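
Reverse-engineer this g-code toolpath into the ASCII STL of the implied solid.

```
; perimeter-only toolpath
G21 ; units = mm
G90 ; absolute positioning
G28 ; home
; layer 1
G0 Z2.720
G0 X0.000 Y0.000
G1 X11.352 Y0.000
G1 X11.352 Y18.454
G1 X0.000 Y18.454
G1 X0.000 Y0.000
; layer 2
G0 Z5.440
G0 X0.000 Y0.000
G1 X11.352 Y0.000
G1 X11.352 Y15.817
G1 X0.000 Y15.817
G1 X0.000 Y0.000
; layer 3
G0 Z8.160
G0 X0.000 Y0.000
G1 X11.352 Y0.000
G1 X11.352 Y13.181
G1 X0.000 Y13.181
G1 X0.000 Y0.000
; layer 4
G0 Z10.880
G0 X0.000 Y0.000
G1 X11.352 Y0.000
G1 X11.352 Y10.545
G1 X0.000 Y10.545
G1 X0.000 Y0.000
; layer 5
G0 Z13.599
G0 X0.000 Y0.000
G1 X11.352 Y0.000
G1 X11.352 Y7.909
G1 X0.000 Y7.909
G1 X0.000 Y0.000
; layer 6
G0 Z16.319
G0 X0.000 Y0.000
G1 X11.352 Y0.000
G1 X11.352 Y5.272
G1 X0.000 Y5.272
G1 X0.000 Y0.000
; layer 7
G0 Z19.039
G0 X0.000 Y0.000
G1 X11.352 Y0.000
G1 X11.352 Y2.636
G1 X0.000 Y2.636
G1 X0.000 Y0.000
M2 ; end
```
solid part
  facet normal 0.0000 0.0000 -1.0000
    outer loop
      vertex 11.352 21.090 0.000
      vertex 11.352 0.000 0.000
      vertex 0.000 0.000 0.000
    endloop
  endfacet
  facet normal 0.0000 0.0000 -1.0000
    outer loop
      vertex 0.000 21.090 0.000
      vertex 11.352 21.090 0.000
      vertex 0.000 0.000 0.000
    endloop
  endfacet
  facet normal 0.0000 -1.0000 0.0000
    outer loop
      vertex 0.000 0.000 0.000
      vertex 11.352 0.000 0.000
      vertex 11.352 0.000 21.759
    endloop
  endfacet
  facet normal 0.0000 -1.0000 0.0000
    outer loop
      vertex 0.000 0.000 0.000
      vertex 11.352 0.000 21.759
      vertex 0.000 0.000 21.759
    endloop
  endfacet
  facet normal 0.0000 0.7181 0.6960
    outer loop
      vertex 0.000 0.000 21.759
      vertex 11.352 0.000 21.759
      vertex 11.352 21.090 0.000
    endloop
  endfacet
  facet normal 0.0000 0.7181 0.6960
    outer loop
      vertex 0.000 0.000 21.759
      vertex 11.352 21.090 0.000
      vertex 0.000 21.090 0.000
    endloop
  endfacet
  facet normal -1.0000 0.0000 0.0000
    outer loop
      vertex 0.000 0.000 21.759
      vertex 0.000 21.090 0.000
      vertex 0.000 0.000 0.000
    endloop
  endfacet
  facet normal 1.0000 0.0000 0.0000
    outer loop
      vertex 11.352 0.000 0.000
      vertex 11.352 21.090 0.000
      vertex 11.352 0.000 21.759
    endloop
  endfacet
endsolid part

The G0 Z moves step by Δz≈2.720 mm. The G1 loops shrink linearly with z, so the solid tapers from its base footprint up to z≈21.8. Closing with a flat bottom cap and the tapered top and triangulating gives 8 facets — a wedge (ramp): 11.4 × 21.1 mm base, rising to 21.8 mm along the y=0 edge and sloping linearly to z=0 at y=21.1.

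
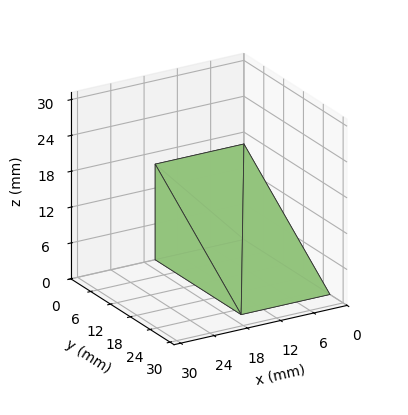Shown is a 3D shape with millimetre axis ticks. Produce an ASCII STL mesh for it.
Reading the render: the shape is a wedge (ramp): 16 × 26 mm base, rising to 16 mm along the y=0 edge and sloping linearly to z=0 at y=26 (dimensions read to the nearest mm from the axis ticks). For the STL, each face is triangulated and given an outward normal.

solid part
  facet normal 0.0000 0.0000 -1.0000
    outer loop
      vertex 16.000 26.000 0.000
      vertex 16.000 0.000 0.000
      vertex 0.000 0.000 0.000
    endloop
  endfacet
  facet normal 0.0000 0.0000 -1.0000
    outer loop
      vertex 0.000 26.000 0.000
      vertex 16.000 26.000 0.000
      vertex 0.000 0.000 0.000
    endloop
  endfacet
  facet normal 0.0000 -1.0000 0.0000
    outer loop
      vertex 0.000 0.000 0.000
      vertex 16.000 0.000 0.000
      vertex 16.000 0.000 16.000
    endloop
  endfacet
  facet normal 0.0000 -1.0000 0.0000
    outer loop
      vertex 0.000 0.000 0.000
      vertex 16.000 0.000 16.000
      vertex 0.000 0.000 16.000
    endloop
  endfacet
  facet normal 0.0000 0.5241 0.8517
    outer loop
      vertex 0.000 0.000 16.000
      vertex 16.000 0.000 16.000
      vertex 16.000 26.000 0.000
    endloop
  endfacet
  facet normal 0.0000 0.5241 0.8517
    outer loop
      vertex 0.000 0.000 16.000
      vertex 16.000 26.000 0.000
      vertex 0.000 26.000 0.000
    endloop
  endfacet
  facet normal -1.0000 0.0000 0.0000
    outer loop
      vertex 0.000 0.000 16.000
      vertex 0.000 26.000 0.000
      vertex 0.000 0.000 0.000
    endloop
  endfacet
  facet normal 1.0000 0.0000 0.0000
    outer loop
      vertex 16.000 0.000 0.000
      vertex 16.000 26.000 0.000
      vertex 16.000 0.000 16.000
    endloop
  endfacet
endsolid part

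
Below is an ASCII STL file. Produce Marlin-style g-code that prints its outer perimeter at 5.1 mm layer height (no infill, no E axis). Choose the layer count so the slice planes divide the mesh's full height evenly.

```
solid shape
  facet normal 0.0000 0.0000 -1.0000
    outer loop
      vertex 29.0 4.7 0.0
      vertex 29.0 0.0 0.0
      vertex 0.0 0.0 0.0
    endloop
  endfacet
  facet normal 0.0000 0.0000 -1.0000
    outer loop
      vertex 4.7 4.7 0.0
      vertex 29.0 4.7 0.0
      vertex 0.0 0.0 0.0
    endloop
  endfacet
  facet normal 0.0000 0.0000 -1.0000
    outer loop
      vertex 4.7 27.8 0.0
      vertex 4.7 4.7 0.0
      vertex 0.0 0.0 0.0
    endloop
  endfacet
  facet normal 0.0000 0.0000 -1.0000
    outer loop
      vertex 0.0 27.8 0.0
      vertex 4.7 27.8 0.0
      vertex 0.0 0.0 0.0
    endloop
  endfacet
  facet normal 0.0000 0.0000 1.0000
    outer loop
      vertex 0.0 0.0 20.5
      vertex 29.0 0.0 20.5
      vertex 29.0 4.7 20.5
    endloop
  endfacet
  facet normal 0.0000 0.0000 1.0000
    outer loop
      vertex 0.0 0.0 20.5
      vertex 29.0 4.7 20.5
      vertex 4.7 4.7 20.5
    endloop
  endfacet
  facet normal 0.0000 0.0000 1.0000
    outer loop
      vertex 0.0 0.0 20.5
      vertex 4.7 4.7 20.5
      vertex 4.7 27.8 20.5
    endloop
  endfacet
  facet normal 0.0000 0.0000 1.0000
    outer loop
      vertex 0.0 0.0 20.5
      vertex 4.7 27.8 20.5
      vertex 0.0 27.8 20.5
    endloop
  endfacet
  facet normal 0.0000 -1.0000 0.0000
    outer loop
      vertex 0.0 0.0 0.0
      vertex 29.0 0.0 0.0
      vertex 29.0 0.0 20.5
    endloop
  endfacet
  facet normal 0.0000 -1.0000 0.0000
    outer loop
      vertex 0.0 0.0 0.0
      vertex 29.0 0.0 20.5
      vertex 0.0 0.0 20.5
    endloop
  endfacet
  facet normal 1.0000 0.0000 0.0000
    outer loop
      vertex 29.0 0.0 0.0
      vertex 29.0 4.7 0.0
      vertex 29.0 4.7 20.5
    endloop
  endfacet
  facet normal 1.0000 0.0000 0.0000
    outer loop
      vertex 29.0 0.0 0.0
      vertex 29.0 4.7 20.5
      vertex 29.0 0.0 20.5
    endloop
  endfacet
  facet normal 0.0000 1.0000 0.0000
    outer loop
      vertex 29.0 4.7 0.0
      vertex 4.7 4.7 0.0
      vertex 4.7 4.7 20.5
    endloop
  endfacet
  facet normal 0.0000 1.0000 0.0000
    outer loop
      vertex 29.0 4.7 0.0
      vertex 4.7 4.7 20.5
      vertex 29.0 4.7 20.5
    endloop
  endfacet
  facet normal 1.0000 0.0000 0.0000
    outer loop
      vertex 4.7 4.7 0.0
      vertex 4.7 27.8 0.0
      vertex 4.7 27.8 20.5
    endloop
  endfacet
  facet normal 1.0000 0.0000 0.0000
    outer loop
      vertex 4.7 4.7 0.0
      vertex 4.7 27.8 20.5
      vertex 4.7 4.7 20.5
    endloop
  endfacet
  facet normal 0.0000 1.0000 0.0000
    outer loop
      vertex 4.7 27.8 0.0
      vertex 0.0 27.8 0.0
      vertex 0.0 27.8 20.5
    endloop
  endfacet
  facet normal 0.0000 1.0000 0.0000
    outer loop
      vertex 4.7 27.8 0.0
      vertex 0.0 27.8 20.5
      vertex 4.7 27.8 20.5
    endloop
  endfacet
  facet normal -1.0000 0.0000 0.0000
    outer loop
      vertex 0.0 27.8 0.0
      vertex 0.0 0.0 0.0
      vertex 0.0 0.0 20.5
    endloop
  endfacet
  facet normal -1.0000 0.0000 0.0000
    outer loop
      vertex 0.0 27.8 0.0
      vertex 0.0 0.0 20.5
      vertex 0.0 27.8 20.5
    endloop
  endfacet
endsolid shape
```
; perimeter-only toolpath
G21 ; units = mm
G90 ; absolute positioning
G28 ; home
; layer 1
G0 Z5.1
G0 X0.0 Y0.0
G1 X29.0 Y0.0
G1 X29.0 Y4.7
G1 X4.7 Y4.7
G1 X4.7 Y27.8
G1 X0.0 Y27.8
G1 X0.0 Y0.0
; layer 2
G0 Z10.2
G0 X0.0 Y0.0
G1 X29.0 Y0.0
G1 X29.0 Y4.7
G1 X4.7 Y4.7
G1 X4.7 Y27.8
G1 X0.0 Y27.8
G1 X0.0 Y0.0
; layer 3
G0 Z15.4
G0 X0.0 Y0.0
G1 X29.0 Y0.0
G1 X29.0 Y4.7
G1 X4.7 Y4.7
G1 X4.7 Y27.8
G1 X0.0 Y27.8
G1 X0.0 Y0.0
; layer 4
G0 Z20.5
G0 X0.0 Y0.0
G1 X29.0 Y0.0
G1 X29.0 Y4.7
G1 X4.7 Y4.7
G1 X4.7 Y27.8
G1 X0.0 Y27.8
G1 X0.0 Y0.0
M2 ; end

The solid is an L-shaped prism: outer 29 × 27.8 mm, arm thicknesses ≈ 4.7 mm (horizontal) and 4.7 mm (vertical), extruded 20.5 mm in z. Slicing at Δz = 5.1 mm — 4 equal slices spanning the solid's height, so layer i sits at z = i·h/4 — gives 4 non-empty perimeters. Each is a 6-segment closed polygon; G0 lifts to the layer z and rapids to the start vertex, then G1 traces the edges.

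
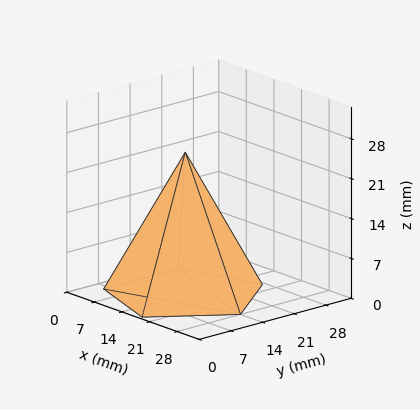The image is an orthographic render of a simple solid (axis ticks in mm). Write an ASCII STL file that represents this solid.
Reading the render: the shape is a regular 5-sided pyramid, base circumscribed radius ≈ 14 mm, apex at z ≈ 25 mm (dimensions read to the nearest mm from the axis ticks). For the STL, each face is triangulated and given an outward normal.

solid part
  facet normal 0.0000 0.0000 -1.0000
    outer loop
      vertex 2.7 22.2 0.0
      vertex 18.3 27.3 0.0
      vertex 28.0 14.0 0.0
    endloop
  endfacet
  facet normal 0.0000 0.0000 -1.0000
    outer loop
      vertex 2.7 5.8 0.0
      vertex 2.7 22.2 0.0
      vertex 28.0 14.0 0.0
    endloop
  endfacet
  facet normal 0.0000 0.0000 -1.0000
    outer loop
      vertex 18.3 0.7 0.0
      vertex 2.7 5.8 0.0
      vertex 28.0 14.0 0.0
    endloop
  endfacet
  facet normal 0.7361 0.5369 0.4122
    outer loop
      vertex 28.0 14.0 0.0
      vertex 18.3 27.3 0.0
      vertex 14.0 14.0 25.0
    endloop
  endfacet
  facet normal -0.2831 0.8661 0.4120
    outer loop
      vertex 18.3 27.3 0.0
      vertex 2.7 22.2 0.0
      vertex 14.0 14.0 25.0
    endloop
  endfacet
  facet normal -0.9112 0.0000 0.4119
    outer loop
      vertex 2.7 22.2 0.0
      vertex 2.7 5.8 0.0
      vertex 14.0 14.0 25.0
    endloop
  endfacet
  facet normal -0.2831 -0.8661 0.4120
    outer loop
      vertex 2.7 5.8 0.0
      vertex 18.3 0.7 0.0
      vertex 14.0 14.0 25.0
    endloop
  endfacet
  facet normal 0.7361 -0.5369 0.4122
    outer loop
      vertex 18.3 0.7 0.0
      vertex 28.0 14.0 0.0
      vertex 14.0 14.0 25.0
    endloop
  endfacet
endsolid part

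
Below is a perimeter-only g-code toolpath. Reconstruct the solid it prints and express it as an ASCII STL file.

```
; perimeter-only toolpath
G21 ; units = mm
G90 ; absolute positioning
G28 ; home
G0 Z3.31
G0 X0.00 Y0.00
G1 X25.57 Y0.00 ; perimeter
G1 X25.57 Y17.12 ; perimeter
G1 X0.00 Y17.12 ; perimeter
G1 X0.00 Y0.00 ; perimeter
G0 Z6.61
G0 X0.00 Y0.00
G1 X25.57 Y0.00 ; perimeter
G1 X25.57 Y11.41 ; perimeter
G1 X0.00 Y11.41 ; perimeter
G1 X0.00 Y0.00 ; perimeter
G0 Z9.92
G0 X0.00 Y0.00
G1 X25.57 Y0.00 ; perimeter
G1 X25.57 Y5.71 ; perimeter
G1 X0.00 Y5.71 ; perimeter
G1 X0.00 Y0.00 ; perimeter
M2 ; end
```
solid part
  facet normal 0.0000 0.0000 -1.0000
    outer loop
      vertex 25.57 22.83 0.00
      vertex 25.57 0.00 0.00
      vertex 0.00 0.00 0.00
    endloop
  endfacet
  facet normal 0.0000 0.0000 -1.0000
    outer loop
      vertex 0.00 22.83 0.00
      vertex 25.57 22.83 0.00
      vertex 0.00 0.00 0.00
    endloop
  endfacet
  facet normal 0.0000 -1.0000 0.0000
    outer loop
      vertex 0.00 0.00 0.00
      vertex 25.57 0.00 0.00
      vertex 25.57 0.00 13.22
    endloop
  endfacet
  facet normal 0.0000 -1.0000 0.0000
    outer loop
      vertex 0.00 0.00 0.00
      vertex 25.57 0.00 13.22
      vertex 0.00 0.00 13.22
    endloop
  endfacet
  facet normal 0.0000 0.5011 0.8654
    outer loop
      vertex 0.00 0.00 13.22
      vertex 25.57 0.00 13.22
      vertex 25.57 22.83 0.00
    endloop
  endfacet
  facet normal 0.0000 0.5011 0.8654
    outer loop
      vertex 0.00 0.00 13.22
      vertex 25.57 22.83 0.00
      vertex 0.00 22.83 0.00
    endloop
  endfacet
  facet normal -1.0000 0.0000 0.0000
    outer loop
      vertex 0.00 0.00 13.22
      vertex 0.00 22.83 0.00
      vertex 0.00 0.00 0.00
    endloop
  endfacet
  facet normal 1.0000 0.0000 0.0000
    outer loop
      vertex 25.57 0.00 0.00
      vertex 25.57 22.83 0.00
      vertex 25.57 0.00 13.22
    endloop
  endfacet
endsolid part

The G0 Z moves step by Δz≈3.31 mm. The G1 loops shrink linearly with z, so the solid tapers from its base footprint up to z≈13.2. Closing with a flat bottom cap and the tapered top and triangulating gives 8 facets — a wedge (ramp): 25.6 × 22.8 mm base, rising to 13.2 mm along the y=0 edge and sloping linearly to z=0 at y=22.8.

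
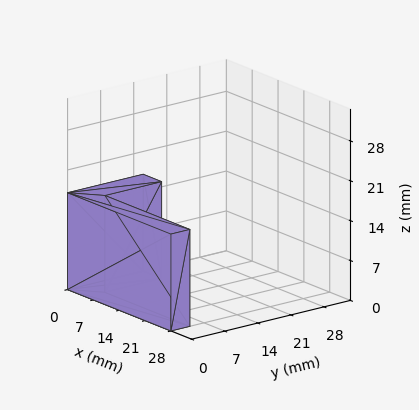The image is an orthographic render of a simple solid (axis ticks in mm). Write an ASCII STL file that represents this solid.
Reading the render: the shape is an L-shaped prism: outer 28 × 16 mm, arm thicknesses ≈ 4 mm (horizontal) and 5 mm (vertical), extruded 17 mm in z (dimensions read to the nearest mm from the axis ticks). For the STL, each face is triangulated and given an outward normal.

solid part
  facet normal 0.0000 0.0000 -1.0000
    outer loop
      vertex 28.00 4.00 0.00
      vertex 28.00 0.00 0.00
      vertex 0.00 0.00 0.00
    endloop
  endfacet
  facet normal 0.0000 0.0000 -1.0000
    outer loop
      vertex 5.00 4.00 0.00
      vertex 28.00 4.00 0.00
      vertex 0.00 0.00 0.00
    endloop
  endfacet
  facet normal 0.0000 0.0000 -1.0000
    outer loop
      vertex 5.00 16.00 0.00
      vertex 5.00 4.00 0.00
      vertex 0.00 0.00 0.00
    endloop
  endfacet
  facet normal 0.0000 0.0000 -1.0000
    outer loop
      vertex 0.00 16.00 0.00
      vertex 5.00 16.00 0.00
      vertex 0.00 0.00 0.00
    endloop
  endfacet
  facet normal 0.0000 0.0000 1.0000
    outer loop
      vertex 0.00 0.00 17.00
      vertex 28.00 0.00 17.00
      vertex 28.00 4.00 17.00
    endloop
  endfacet
  facet normal 0.0000 0.0000 1.0000
    outer loop
      vertex 0.00 0.00 17.00
      vertex 28.00 4.00 17.00
      vertex 5.00 4.00 17.00
    endloop
  endfacet
  facet normal 0.0000 0.0000 1.0000
    outer loop
      vertex 0.00 0.00 17.00
      vertex 5.00 4.00 17.00
      vertex 5.00 16.00 17.00
    endloop
  endfacet
  facet normal 0.0000 0.0000 1.0000
    outer loop
      vertex 0.00 0.00 17.00
      vertex 5.00 16.00 17.00
      vertex 0.00 16.00 17.00
    endloop
  endfacet
  facet normal 0.0000 -1.0000 0.0000
    outer loop
      vertex 0.00 0.00 0.00
      vertex 28.00 0.00 0.00
      vertex 28.00 0.00 17.00
    endloop
  endfacet
  facet normal 0.0000 -1.0000 0.0000
    outer loop
      vertex 0.00 0.00 0.00
      vertex 28.00 0.00 17.00
      vertex 0.00 0.00 17.00
    endloop
  endfacet
  facet normal 1.0000 0.0000 0.0000
    outer loop
      vertex 28.00 0.00 0.00
      vertex 28.00 4.00 0.00
      vertex 28.00 4.00 17.00
    endloop
  endfacet
  facet normal 1.0000 0.0000 0.0000
    outer loop
      vertex 28.00 0.00 0.00
      vertex 28.00 4.00 17.00
      vertex 28.00 0.00 17.00
    endloop
  endfacet
  facet normal 0.0000 1.0000 0.0000
    outer loop
      vertex 28.00 4.00 0.00
      vertex 5.00 4.00 0.00
      vertex 5.00 4.00 17.00
    endloop
  endfacet
  facet normal 0.0000 1.0000 0.0000
    outer loop
      vertex 28.00 4.00 0.00
      vertex 5.00 4.00 17.00
      vertex 28.00 4.00 17.00
    endloop
  endfacet
  facet normal 1.0000 0.0000 0.0000
    outer loop
      vertex 5.00 4.00 0.00
      vertex 5.00 16.00 0.00
      vertex 5.00 16.00 17.00
    endloop
  endfacet
  facet normal 1.0000 0.0000 0.0000
    outer loop
      vertex 5.00 4.00 0.00
      vertex 5.00 16.00 17.00
      vertex 5.00 4.00 17.00
    endloop
  endfacet
  facet normal 0.0000 1.0000 0.0000
    outer loop
      vertex 5.00 16.00 0.00
      vertex 0.00 16.00 0.00
      vertex 0.00 16.00 17.00
    endloop
  endfacet
  facet normal 0.0000 1.0000 0.0000
    outer loop
      vertex 5.00 16.00 0.00
      vertex 0.00 16.00 17.00
      vertex 5.00 16.00 17.00
    endloop
  endfacet
  facet normal -1.0000 0.0000 0.0000
    outer loop
      vertex 0.00 16.00 0.00
      vertex 0.00 0.00 0.00
      vertex 0.00 0.00 17.00
    endloop
  endfacet
  facet normal -1.0000 0.0000 0.0000
    outer loop
      vertex 0.00 16.00 0.00
      vertex 0.00 0.00 17.00
      vertex 0.00 16.00 17.00
    endloop
  endfacet
endsolid part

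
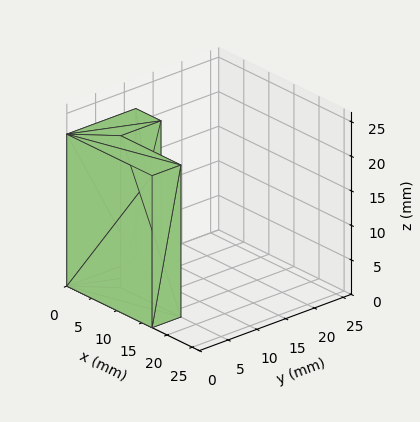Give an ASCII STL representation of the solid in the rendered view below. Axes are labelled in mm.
Reading the render: the shape is an L-shaped prism: outer 17 × 12 mm, arm thicknesses ≈ 5 mm (horizontal) and 5 mm (vertical), extruded 22 mm in z (dimensions read to the nearest mm from the axis ticks). For the STL, each face is triangulated and given an outward normal.

solid part
  facet normal 0.0000 0.0000 -1.0000
    outer loop
      vertex 17.000 5.000 0.000
      vertex 17.000 0.000 0.000
      vertex 0.000 0.000 0.000
    endloop
  endfacet
  facet normal 0.0000 0.0000 -1.0000
    outer loop
      vertex 5.000 5.000 0.000
      vertex 17.000 5.000 0.000
      vertex 0.000 0.000 0.000
    endloop
  endfacet
  facet normal 0.0000 0.0000 -1.0000
    outer loop
      vertex 5.000 12.000 0.000
      vertex 5.000 5.000 0.000
      vertex 0.000 0.000 0.000
    endloop
  endfacet
  facet normal 0.0000 0.0000 -1.0000
    outer loop
      vertex 0.000 12.000 0.000
      vertex 5.000 12.000 0.000
      vertex 0.000 0.000 0.000
    endloop
  endfacet
  facet normal 0.0000 0.0000 1.0000
    outer loop
      vertex 0.000 0.000 22.000
      vertex 17.000 0.000 22.000
      vertex 17.000 5.000 22.000
    endloop
  endfacet
  facet normal 0.0000 0.0000 1.0000
    outer loop
      vertex 0.000 0.000 22.000
      vertex 17.000 5.000 22.000
      vertex 5.000 5.000 22.000
    endloop
  endfacet
  facet normal 0.0000 0.0000 1.0000
    outer loop
      vertex 0.000 0.000 22.000
      vertex 5.000 5.000 22.000
      vertex 5.000 12.000 22.000
    endloop
  endfacet
  facet normal 0.0000 0.0000 1.0000
    outer loop
      vertex 0.000 0.000 22.000
      vertex 5.000 12.000 22.000
      vertex 0.000 12.000 22.000
    endloop
  endfacet
  facet normal 0.0000 -1.0000 0.0000
    outer loop
      vertex 0.000 0.000 0.000
      vertex 17.000 0.000 0.000
      vertex 17.000 0.000 22.000
    endloop
  endfacet
  facet normal 0.0000 -1.0000 0.0000
    outer loop
      vertex 0.000 0.000 0.000
      vertex 17.000 0.000 22.000
      vertex 0.000 0.000 22.000
    endloop
  endfacet
  facet normal 1.0000 0.0000 0.0000
    outer loop
      vertex 17.000 0.000 0.000
      vertex 17.000 5.000 0.000
      vertex 17.000 5.000 22.000
    endloop
  endfacet
  facet normal 1.0000 0.0000 0.0000
    outer loop
      vertex 17.000 0.000 0.000
      vertex 17.000 5.000 22.000
      vertex 17.000 0.000 22.000
    endloop
  endfacet
  facet normal 0.0000 1.0000 0.0000
    outer loop
      vertex 17.000 5.000 0.000
      vertex 5.000 5.000 0.000
      vertex 5.000 5.000 22.000
    endloop
  endfacet
  facet normal 0.0000 1.0000 0.0000
    outer loop
      vertex 17.000 5.000 0.000
      vertex 5.000 5.000 22.000
      vertex 17.000 5.000 22.000
    endloop
  endfacet
  facet normal 1.0000 0.0000 0.0000
    outer loop
      vertex 5.000 5.000 0.000
      vertex 5.000 12.000 0.000
      vertex 5.000 12.000 22.000
    endloop
  endfacet
  facet normal 1.0000 0.0000 0.0000
    outer loop
      vertex 5.000 5.000 0.000
      vertex 5.000 12.000 22.000
      vertex 5.000 5.000 22.000
    endloop
  endfacet
  facet normal 0.0000 1.0000 0.0000
    outer loop
      vertex 5.000 12.000 0.000
      vertex 0.000 12.000 0.000
      vertex 0.000 12.000 22.000
    endloop
  endfacet
  facet normal 0.0000 1.0000 0.0000
    outer loop
      vertex 5.000 12.000 0.000
      vertex 0.000 12.000 22.000
      vertex 5.000 12.000 22.000
    endloop
  endfacet
  facet normal -1.0000 0.0000 0.0000
    outer loop
      vertex 0.000 12.000 0.000
      vertex 0.000 0.000 0.000
      vertex 0.000 0.000 22.000
    endloop
  endfacet
  facet normal -1.0000 0.0000 0.0000
    outer loop
      vertex 0.000 12.000 0.000
      vertex 0.000 0.000 22.000
      vertex 0.000 12.000 22.000
    endloop
  endfacet
endsolid part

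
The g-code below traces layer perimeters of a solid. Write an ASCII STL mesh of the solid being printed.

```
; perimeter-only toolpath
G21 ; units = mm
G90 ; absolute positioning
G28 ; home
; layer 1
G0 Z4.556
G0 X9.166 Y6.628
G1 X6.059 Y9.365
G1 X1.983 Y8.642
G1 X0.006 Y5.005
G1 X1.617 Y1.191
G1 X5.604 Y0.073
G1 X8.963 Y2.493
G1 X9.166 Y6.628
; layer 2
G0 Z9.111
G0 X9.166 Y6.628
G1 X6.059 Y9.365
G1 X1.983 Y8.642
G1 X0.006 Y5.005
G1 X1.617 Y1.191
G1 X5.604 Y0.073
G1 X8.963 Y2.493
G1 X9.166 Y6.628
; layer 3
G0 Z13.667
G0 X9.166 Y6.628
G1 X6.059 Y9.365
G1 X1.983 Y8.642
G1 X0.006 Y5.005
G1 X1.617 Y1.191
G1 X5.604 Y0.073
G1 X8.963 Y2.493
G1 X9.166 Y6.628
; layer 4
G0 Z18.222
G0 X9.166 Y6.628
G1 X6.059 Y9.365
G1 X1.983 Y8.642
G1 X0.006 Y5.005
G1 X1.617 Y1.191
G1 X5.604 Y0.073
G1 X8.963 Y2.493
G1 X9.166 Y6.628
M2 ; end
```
solid part
  facet normal 0.0000 0.0000 -1.0000
    outer loop
      vertex 1.983 8.642 0.000
      vertex 6.059 9.365 0.000
      vertex 9.166 6.628 0.000
    endloop
  endfacet
  facet normal 0.0000 0.0000 -1.0000
    outer loop
      vertex 0.006 5.005 0.000
      vertex 1.983 8.642 0.000
      vertex 9.166 6.628 0.000
    endloop
  endfacet
  facet normal 0.0000 0.0000 -1.0000
    outer loop
      vertex 1.617 1.191 0.000
      vertex 0.006 5.005 0.000
      vertex 9.166 6.628 0.000
    endloop
  endfacet
  facet normal 0.0000 0.0000 -1.0000
    outer loop
      vertex 5.604 0.073 0.000
      vertex 1.617 1.191 0.000
      vertex 9.166 6.628 0.000
    endloop
  endfacet
  facet normal 0.0000 0.0000 -1.0000
    outer loop
      vertex 8.963 2.493 0.000
      vertex 5.604 0.073 0.000
      vertex 9.166 6.628 0.000
    endloop
  endfacet
  facet normal 0.0000 0.0000 1.0000
    outer loop
      vertex 9.166 6.628 18.222
      vertex 6.059 9.365 18.222
      vertex 1.983 8.642 18.222
    endloop
  endfacet
  facet normal 0.0000 0.0000 1.0000
    outer loop
      vertex 9.166 6.628 18.222
      vertex 1.983 8.642 18.222
      vertex 0.006 5.005 18.222
    endloop
  endfacet
  facet normal 0.0000 0.0000 1.0000
    outer loop
      vertex 9.166 6.628 18.222
      vertex 0.006 5.005 18.222
      vertex 1.617 1.191 18.222
    endloop
  endfacet
  facet normal 0.0000 0.0000 1.0000
    outer loop
      vertex 9.166 6.628 18.222
      vertex 1.617 1.191 18.222
      vertex 5.604 0.073 18.222
    endloop
  endfacet
  facet normal 0.0000 0.0000 1.0000
    outer loop
      vertex 9.166 6.628 18.222
      vertex 5.604 0.073 18.222
      vertex 8.963 2.493 18.222
    endloop
  endfacet
  facet normal 0.6610 0.7504 0.0000
    outer loop
      vertex 9.166 6.628 0.000
      vertex 6.059 9.365 0.000
      vertex 6.059 9.365 18.222
    endloop
  endfacet
  facet normal 0.6610 0.7504 0.0000
    outer loop
      vertex 9.166 6.628 0.000
      vertex 6.059 9.365 18.222
      vertex 9.166 6.628 18.222
    endloop
  endfacet
  facet normal -0.1747 0.9846 0.0000
    outer loop
      vertex 6.059 9.365 0.000
      vertex 1.983 8.642 0.000
      vertex 1.983 8.642 18.222
    endloop
  endfacet
  facet normal -0.1747 0.9846 0.0000
    outer loop
      vertex 6.059 9.365 0.000
      vertex 1.983 8.642 18.222
      vertex 6.059 9.365 18.222
    endloop
  endfacet
  facet normal -0.8786 0.4776 0.0000
    outer loop
      vertex 1.983 8.642 0.000
      vertex 0.006 5.005 0.000
      vertex 0.006 5.005 18.222
    endloop
  endfacet
  facet normal -0.8786 0.4776 0.0000
    outer loop
      vertex 1.983 8.642 0.000
      vertex 0.006 5.005 18.222
      vertex 1.983 8.642 18.222
    endloop
  endfacet
  facet normal -0.9212 -0.3891 0.0000
    outer loop
      vertex 0.006 5.005 0.000
      vertex 1.617 1.191 0.000
      vertex 1.617 1.191 18.222
    endloop
  endfacet
  facet normal -0.9212 -0.3891 0.0000
    outer loop
      vertex 0.006 5.005 0.000
      vertex 1.617 1.191 18.222
      vertex 0.006 5.005 18.222
    endloop
  endfacet
  facet normal -0.2700 -0.9629 0.0000
    outer loop
      vertex 1.617 1.191 0.000
      vertex 5.604 0.073 0.000
      vertex 5.604 0.073 18.222
    endloop
  endfacet
  facet normal -0.2700 -0.9629 0.0000
    outer loop
      vertex 1.617 1.191 0.000
      vertex 5.604 0.073 18.222
      vertex 1.617 1.191 18.222
    endloop
  endfacet
  facet normal 0.5845 -0.8114 0.0000
    outer loop
      vertex 5.604 0.073 0.000
      vertex 8.963 2.493 0.000
      vertex 8.963 2.493 18.222
    endloop
  endfacet
  facet normal 0.5845 -0.8114 0.0000
    outer loop
      vertex 5.604 0.073 0.000
      vertex 8.963 2.493 18.222
      vertex 5.604 0.073 18.222
    endloop
  endfacet
  facet normal 0.9988 -0.0490 0.0000
    outer loop
      vertex 8.963 2.493 0.000
      vertex 9.166 6.628 0.000
      vertex 9.166 6.628 18.222
    endloop
  endfacet
  facet normal 0.9988 -0.0490 0.0000
    outer loop
      vertex 8.963 2.493 0.000
      vertex 9.166 6.628 18.222
      vertex 8.963 2.493 18.222
    endloop
  endfacet
endsolid part

The G0 Z moves step by Δz≈4.556 mm. Every layer's G1 loop is the same polygon, so the solid is a straight extrusion of it from z=0 to z≈18.2. Closing with flat bottom and top caps and triangulating gives 24 facets — a regular 7-sided prism (a cylinder approximated with 7 flat sides), circumscribed radius ≈ 4.77 mm, height ≈ 18.2 mm.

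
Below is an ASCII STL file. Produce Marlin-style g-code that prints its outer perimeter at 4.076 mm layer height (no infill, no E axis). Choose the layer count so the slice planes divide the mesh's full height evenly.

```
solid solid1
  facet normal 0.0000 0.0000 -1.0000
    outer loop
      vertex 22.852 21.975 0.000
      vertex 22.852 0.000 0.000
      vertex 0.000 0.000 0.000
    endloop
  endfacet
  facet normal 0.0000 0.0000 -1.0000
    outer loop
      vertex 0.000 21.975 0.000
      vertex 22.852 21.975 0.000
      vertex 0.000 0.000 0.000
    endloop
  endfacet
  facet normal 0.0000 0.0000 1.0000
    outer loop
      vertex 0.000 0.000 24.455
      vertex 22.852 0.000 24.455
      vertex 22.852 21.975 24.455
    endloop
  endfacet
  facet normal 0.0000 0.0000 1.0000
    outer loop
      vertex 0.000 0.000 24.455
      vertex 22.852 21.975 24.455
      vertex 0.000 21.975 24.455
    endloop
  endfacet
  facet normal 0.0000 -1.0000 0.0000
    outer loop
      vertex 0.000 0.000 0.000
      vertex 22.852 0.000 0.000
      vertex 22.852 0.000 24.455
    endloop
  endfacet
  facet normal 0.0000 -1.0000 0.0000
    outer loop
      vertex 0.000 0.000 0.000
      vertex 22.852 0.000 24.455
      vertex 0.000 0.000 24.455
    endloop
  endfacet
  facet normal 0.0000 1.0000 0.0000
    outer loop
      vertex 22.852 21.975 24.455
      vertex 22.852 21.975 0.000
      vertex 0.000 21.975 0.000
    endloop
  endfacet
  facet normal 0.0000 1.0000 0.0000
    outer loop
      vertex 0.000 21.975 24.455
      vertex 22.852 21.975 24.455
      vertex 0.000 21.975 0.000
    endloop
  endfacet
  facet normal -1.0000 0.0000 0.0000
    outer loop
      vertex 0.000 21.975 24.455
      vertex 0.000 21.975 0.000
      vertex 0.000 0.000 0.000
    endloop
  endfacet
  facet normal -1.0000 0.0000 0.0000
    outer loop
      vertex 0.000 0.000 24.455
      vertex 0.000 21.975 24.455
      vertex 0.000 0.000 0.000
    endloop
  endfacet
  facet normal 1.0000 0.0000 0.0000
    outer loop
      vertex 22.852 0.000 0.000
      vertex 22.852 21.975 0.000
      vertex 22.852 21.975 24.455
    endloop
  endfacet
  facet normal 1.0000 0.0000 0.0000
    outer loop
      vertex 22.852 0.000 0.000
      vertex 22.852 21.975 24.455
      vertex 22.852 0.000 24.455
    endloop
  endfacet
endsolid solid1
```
; perimeter-only toolpath
G21 ; units = mm
G90 ; absolute positioning
G28 ; home
; layer 1
G0 Z4.076
G0 X0.000 Y0.000
G1 X22.852 Y0.000
G1 X22.852 Y21.975
G1 X0.000 Y21.975
G1 X0.000 Y0.000
; layer 2
G0 Z8.152
G0 X0.000 Y0.000
G1 X22.852 Y0.000
G1 X22.852 Y21.975
G1 X0.000 Y21.975
G1 X0.000 Y0.000
; layer 3
G0 Z12.227
G0 X0.000 Y0.000
G1 X22.852 Y0.000
G1 X22.852 Y21.975
G1 X0.000 Y21.975
G1 X0.000 Y0.000
; layer 4
G0 Z16.303
G0 X0.000 Y0.000
G1 X22.852 Y0.000
G1 X22.852 Y21.975
G1 X0.000 Y21.975
G1 X0.000 Y0.000
; layer 5
G0 Z20.379
G0 X0.000 Y0.000
G1 X22.852 Y0.000
G1 X22.852 Y21.975
G1 X0.000 Y21.975
G1 X0.000 Y0.000
; layer 6
G0 Z24.455
G0 X0.000 Y0.000
G1 X22.852 Y0.000
G1 X22.852 Y21.975
G1 X0.000 Y21.975
G1 X0.000 Y0.000
M2 ; end

The solid is a rectangular box, roughly 22.9 × 22 mm footprint and 24.5 mm tall. Slicing at Δz = 4.076 mm — 6 equal slices spanning the solid's height, so layer i sits at z = i·h/6 — gives 6 non-empty perimeters. Each is a 4-segment closed polygon; G0 lifts to the layer z and rapids to the start vertex, then G1 traces the edges.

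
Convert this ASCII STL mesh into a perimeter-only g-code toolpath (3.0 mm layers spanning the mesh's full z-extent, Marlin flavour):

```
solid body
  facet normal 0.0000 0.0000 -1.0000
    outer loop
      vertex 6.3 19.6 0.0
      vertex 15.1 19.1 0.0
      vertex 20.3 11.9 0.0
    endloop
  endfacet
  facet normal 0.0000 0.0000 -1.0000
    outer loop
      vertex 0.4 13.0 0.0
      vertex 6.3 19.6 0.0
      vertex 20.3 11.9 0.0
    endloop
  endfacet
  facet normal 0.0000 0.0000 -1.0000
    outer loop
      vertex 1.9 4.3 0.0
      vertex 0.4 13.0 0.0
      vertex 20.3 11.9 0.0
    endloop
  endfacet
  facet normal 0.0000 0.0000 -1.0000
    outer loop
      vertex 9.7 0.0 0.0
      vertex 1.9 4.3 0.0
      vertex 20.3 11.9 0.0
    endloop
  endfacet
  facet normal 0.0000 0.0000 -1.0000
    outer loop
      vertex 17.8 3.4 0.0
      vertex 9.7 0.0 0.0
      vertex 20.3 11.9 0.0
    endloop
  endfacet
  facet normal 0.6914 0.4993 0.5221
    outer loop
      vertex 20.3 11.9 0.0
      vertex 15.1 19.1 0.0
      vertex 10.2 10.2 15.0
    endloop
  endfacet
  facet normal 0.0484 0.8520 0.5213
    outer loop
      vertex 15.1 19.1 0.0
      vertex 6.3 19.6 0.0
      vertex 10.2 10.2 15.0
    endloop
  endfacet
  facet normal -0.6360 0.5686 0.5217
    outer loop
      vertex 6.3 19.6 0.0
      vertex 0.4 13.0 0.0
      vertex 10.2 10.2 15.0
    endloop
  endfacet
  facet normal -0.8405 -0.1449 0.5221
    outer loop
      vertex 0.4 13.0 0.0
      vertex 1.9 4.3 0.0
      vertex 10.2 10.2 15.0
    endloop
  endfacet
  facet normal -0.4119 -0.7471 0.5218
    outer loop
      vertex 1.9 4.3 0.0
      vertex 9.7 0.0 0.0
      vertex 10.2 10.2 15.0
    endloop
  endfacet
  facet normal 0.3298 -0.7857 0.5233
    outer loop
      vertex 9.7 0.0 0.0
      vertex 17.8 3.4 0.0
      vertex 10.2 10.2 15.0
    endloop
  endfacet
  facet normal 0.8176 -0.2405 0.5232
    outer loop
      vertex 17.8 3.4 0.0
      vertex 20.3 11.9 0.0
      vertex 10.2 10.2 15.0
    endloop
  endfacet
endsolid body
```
; perimeter-only toolpath
G21 ; units = mm
G90 ; absolute positioning
G28 ; home
; layer 1
G0 Z3.0
G0 X18.3 Y11.6
G1 X14.1 Y17.3
G1 X7.1 Y17.7
G1 X2.4 Y12.4
G1 X3.6 Y5.5
G1 X9.8 Y2.0
G1 X16.3 Y4.8
G1 X18.3 Y11.6
; layer 2
G0 Z6.0
G0 X16.3 Y11.2
G1 X13.1 Y15.5
G1 X7.9 Y15.8
G1 X4.3 Y11.9
G1 X5.2 Y6.7
G1 X9.9 Y4.1
G1 X14.8 Y6.1
G1 X16.3 Y11.2
; layer 3
G0 Z9.0
G0 X14.2 Y10.9
G1 X12.2 Y13.8
G1 X8.6 Y14.0
G1 X6.3 Y11.3
G1 X6.9 Y7.8
G1 X10.0 Y6.1
G1 X13.2 Y7.5
G1 X14.2 Y10.9
; layer 4
G0 Z12.0
G0 X12.2 Y10.5
G1 X11.2 Y12.0
G1 X9.4 Y12.1
G1 X8.2 Y10.8
G1 X8.5 Y9.0
G1 X10.1 Y8.2
G1 X11.7 Y8.8
G1 X12.2 Y10.5
M2 ; end

The solid is a regular 7-sided pyramid, base circumscribed radius ≈ 10.2 mm, apex at z ≈ 15 mm. Slicing at Δz = 3.0 mm — 5 equal slices spanning the solid's height, so layer i sits at z = i·h/5 — gives 4 non-empty perimeters. Each is a 7-segment closed polygon; G0 lifts to the layer z and rapids to the start vertex, then G1 traces the edges. The cross-section shrinks linearly with z (the slice at the apex is degenerate and omitted).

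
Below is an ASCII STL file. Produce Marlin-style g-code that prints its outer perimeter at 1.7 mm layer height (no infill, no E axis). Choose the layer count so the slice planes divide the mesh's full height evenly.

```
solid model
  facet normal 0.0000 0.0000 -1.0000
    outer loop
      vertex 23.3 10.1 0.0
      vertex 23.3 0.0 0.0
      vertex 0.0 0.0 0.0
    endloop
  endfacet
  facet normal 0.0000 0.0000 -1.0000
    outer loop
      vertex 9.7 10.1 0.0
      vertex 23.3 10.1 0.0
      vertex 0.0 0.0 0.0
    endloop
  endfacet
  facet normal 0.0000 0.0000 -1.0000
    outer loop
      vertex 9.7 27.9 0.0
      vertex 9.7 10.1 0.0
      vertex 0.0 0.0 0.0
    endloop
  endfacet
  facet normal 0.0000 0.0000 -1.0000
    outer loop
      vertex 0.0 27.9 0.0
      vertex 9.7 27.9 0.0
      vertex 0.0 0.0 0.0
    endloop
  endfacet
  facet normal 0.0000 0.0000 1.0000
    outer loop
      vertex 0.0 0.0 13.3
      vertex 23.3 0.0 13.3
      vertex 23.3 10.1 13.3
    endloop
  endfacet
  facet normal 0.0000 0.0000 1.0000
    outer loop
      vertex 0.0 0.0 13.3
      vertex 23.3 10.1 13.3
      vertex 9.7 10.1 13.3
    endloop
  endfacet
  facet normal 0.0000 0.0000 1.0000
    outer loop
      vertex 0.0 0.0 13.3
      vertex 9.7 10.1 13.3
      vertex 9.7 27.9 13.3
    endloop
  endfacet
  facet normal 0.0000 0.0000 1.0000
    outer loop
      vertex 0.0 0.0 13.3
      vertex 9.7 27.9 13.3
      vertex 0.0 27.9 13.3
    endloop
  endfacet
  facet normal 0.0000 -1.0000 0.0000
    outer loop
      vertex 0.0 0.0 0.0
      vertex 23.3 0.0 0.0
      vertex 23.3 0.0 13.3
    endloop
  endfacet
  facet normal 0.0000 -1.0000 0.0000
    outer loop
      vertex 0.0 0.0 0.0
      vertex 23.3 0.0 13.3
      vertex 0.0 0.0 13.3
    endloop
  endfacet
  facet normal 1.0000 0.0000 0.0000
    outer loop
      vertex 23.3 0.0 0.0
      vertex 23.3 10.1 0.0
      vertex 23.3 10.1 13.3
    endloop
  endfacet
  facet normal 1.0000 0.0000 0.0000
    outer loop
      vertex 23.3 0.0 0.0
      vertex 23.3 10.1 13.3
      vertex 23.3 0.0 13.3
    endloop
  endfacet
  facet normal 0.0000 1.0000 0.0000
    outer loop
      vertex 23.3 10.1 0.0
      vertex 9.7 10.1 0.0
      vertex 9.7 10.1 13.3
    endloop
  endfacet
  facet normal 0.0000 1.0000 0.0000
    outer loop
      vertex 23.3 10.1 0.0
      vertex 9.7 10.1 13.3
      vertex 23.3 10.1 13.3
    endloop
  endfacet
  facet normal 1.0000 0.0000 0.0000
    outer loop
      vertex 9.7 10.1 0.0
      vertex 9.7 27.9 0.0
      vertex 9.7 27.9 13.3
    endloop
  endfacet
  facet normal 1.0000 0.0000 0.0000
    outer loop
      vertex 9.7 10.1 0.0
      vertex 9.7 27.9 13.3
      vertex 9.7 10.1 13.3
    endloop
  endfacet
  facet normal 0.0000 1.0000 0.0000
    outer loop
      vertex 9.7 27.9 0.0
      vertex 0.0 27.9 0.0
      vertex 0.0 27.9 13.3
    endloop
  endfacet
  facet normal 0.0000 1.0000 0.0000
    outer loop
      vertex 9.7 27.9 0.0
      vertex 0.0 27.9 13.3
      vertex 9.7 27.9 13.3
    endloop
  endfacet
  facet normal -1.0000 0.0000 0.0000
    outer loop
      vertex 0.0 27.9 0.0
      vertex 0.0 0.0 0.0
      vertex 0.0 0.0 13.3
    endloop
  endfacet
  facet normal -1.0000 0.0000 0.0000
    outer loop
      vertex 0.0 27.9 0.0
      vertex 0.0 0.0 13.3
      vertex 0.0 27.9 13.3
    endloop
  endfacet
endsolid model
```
; perimeter-only toolpath
G21 ; units = mm
G90 ; absolute positioning
G28 ; home
; layer 1
G0 Z1.7
G0 X0.0 Y0.0
G1 X23.3 Y0.0
G1 X23.3 Y10.1
G1 X9.7 Y10.1
G1 X9.7 Y27.9
G1 X0.0 Y27.9
G1 X0.0 Y0.0
; layer 2
G0 Z3.3
G0 X0.0 Y0.0
G1 X23.3 Y0.0
G1 X23.3 Y10.1
G1 X9.7 Y10.1
G1 X9.7 Y27.9
G1 X0.0 Y27.9
G1 X0.0 Y0.0
; layer 3
G0 Z5.0
G0 X0.0 Y0.0
G1 X23.3 Y0.0
G1 X23.3 Y10.1
G1 X9.7 Y10.1
G1 X9.7 Y27.9
G1 X0.0 Y27.9
G1 X0.0 Y0.0
; layer 4
G0 Z6.7
G0 X0.0 Y0.0
G1 X23.3 Y0.0
G1 X23.3 Y10.1
G1 X9.7 Y10.1
G1 X9.7 Y27.9
G1 X0.0 Y27.9
G1 X0.0 Y0.0
; layer 5
G0 Z8.3
G0 X0.0 Y0.0
G1 X23.3 Y0.0
G1 X23.3 Y10.1
G1 X9.7 Y10.1
G1 X9.7 Y27.9
G1 X0.0 Y27.9
G1 X0.0 Y0.0
; layer 6
G0 Z10.0
G0 X0.0 Y0.0
G1 X23.3 Y0.0
G1 X23.3 Y10.1
G1 X9.7 Y10.1
G1 X9.7 Y27.9
G1 X0.0 Y27.9
G1 X0.0 Y0.0
; layer 7
G0 Z11.6
G0 X0.0 Y0.0
G1 X23.3 Y0.0
G1 X23.3 Y10.1
G1 X9.7 Y10.1
G1 X9.7 Y27.9
G1 X0.0 Y27.9
G1 X0.0 Y0.0
; layer 8
G0 Z13.3
G0 X0.0 Y0.0
G1 X23.3 Y0.0
G1 X23.3 Y10.1
G1 X9.7 Y10.1
G1 X9.7 Y27.9
G1 X0.0 Y27.9
G1 X0.0 Y0.0
M2 ; end

The solid is an L-shaped prism: outer 23.3 × 27.9 mm, arm thicknesses ≈ 10.1 mm (horizontal) and 9.7 mm (vertical), extruded 13.3 mm in z. Slicing at Δz = 1.7 mm — 8 equal slices spanning the solid's height, so layer i sits at z = i·h/8 — gives 8 non-empty perimeters. Each is a 6-segment closed polygon; G0 lifts to the layer z and rapids to the start vertex, then G1 traces the edges.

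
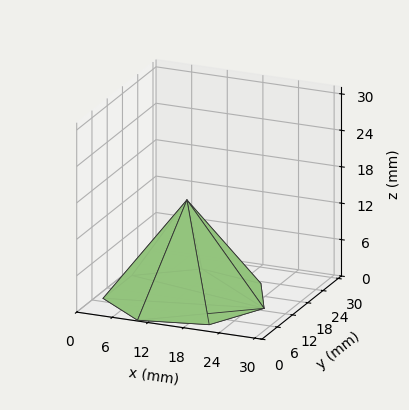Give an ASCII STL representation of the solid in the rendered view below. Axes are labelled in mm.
Reading the render: the shape is a regular 7-sided pyramid, base circumscribed radius ≈ 13 mm, apex at z ≈ 16 mm (dimensions read to the nearest mm from the axis ticks). For the STL, each face is triangulated and given an outward normal.

solid part
  facet normal 0.0000 0.0000 -1.0000
    outer loop
      vertex 10.107 25.674 0.000
      vertex 21.105 23.164 0.000
      vertex 26.000 13.000 0.000
    endloop
  endfacet
  facet normal 0.0000 0.0000 -1.0000
    outer loop
      vertex 1.287 18.640 0.000
      vertex 10.107 25.674 0.000
      vertex 26.000 13.000 0.000
    endloop
  endfacet
  facet normal 0.0000 0.0000 -1.0000
    outer loop
      vertex 1.287 7.360 0.000
      vertex 1.287 18.640 0.000
      vertex 26.000 13.000 0.000
    endloop
  endfacet
  facet normal 0.0000 0.0000 -1.0000
    outer loop
      vertex 10.107 0.326 0.000
      vertex 1.287 7.360 0.000
      vertex 26.000 13.000 0.000
    endloop
  endfacet
  facet normal 0.0000 0.0000 -1.0000
    outer loop
      vertex 21.105 2.836 0.000
      vertex 10.107 0.326 0.000
      vertex 26.000 13.000 0.000
    endloop
  endfacet
  facet normal 0.7270 0.3501 0.5907
    outer loop
      vertex 26.000 13.000 0.000
      vertex 21.105 23.164 0.000
      vertex 13.000 13.000 16.000
    endloop
  endfacet
  facet normal 0.1795 0.7867 0.5907
    outer loop
      vertex 21.105 23.164 0.000
      vertex 10.107 25.674 0.000
      vertex 13.000 13.000 16.000
    endloop
  endfacet
  facet normal -0.5031 0.6309 0.5907
    outer loop
      vertex 10.107 25.674 0.000
      vertex 1.287 18.640 0.000
      vertex 13.000 13.000 16.000
    endloop
  endfacet
  facet normal -0.8069 0.0000 0.5907
    outer loop
      vertex 1.287 18.640 0.000
      vertex 1.287 7.360 0.000
      vertex 13.000 13.000 16.000
    endloop
  endfacet
  facet normal -0.5031 -0.6309 0.5907
    outer loop
      vertex 1.287 7.360 0.000
      vertex 10.107 0.326 0.000
      vertex 13.000 13.000 16.000
    endloop
  endfacet
  facet normal 0.1795 -0.7867 0.5907
    outer loop
      vertex 10.107 0.326 0.000
      vertex 21.105 2.836 0.000
      vertex 13.000 13.000 16.000
    endloop
  endfacet
  facet normal 0.7270 -0.3501 0.5907
    outer loop
      vertex 21.105 2.836 0.000
      vertex 26.000 13.000 0.000
      vertex 13.000 13.000 16.000
    endloop
  endfacet
endsolid part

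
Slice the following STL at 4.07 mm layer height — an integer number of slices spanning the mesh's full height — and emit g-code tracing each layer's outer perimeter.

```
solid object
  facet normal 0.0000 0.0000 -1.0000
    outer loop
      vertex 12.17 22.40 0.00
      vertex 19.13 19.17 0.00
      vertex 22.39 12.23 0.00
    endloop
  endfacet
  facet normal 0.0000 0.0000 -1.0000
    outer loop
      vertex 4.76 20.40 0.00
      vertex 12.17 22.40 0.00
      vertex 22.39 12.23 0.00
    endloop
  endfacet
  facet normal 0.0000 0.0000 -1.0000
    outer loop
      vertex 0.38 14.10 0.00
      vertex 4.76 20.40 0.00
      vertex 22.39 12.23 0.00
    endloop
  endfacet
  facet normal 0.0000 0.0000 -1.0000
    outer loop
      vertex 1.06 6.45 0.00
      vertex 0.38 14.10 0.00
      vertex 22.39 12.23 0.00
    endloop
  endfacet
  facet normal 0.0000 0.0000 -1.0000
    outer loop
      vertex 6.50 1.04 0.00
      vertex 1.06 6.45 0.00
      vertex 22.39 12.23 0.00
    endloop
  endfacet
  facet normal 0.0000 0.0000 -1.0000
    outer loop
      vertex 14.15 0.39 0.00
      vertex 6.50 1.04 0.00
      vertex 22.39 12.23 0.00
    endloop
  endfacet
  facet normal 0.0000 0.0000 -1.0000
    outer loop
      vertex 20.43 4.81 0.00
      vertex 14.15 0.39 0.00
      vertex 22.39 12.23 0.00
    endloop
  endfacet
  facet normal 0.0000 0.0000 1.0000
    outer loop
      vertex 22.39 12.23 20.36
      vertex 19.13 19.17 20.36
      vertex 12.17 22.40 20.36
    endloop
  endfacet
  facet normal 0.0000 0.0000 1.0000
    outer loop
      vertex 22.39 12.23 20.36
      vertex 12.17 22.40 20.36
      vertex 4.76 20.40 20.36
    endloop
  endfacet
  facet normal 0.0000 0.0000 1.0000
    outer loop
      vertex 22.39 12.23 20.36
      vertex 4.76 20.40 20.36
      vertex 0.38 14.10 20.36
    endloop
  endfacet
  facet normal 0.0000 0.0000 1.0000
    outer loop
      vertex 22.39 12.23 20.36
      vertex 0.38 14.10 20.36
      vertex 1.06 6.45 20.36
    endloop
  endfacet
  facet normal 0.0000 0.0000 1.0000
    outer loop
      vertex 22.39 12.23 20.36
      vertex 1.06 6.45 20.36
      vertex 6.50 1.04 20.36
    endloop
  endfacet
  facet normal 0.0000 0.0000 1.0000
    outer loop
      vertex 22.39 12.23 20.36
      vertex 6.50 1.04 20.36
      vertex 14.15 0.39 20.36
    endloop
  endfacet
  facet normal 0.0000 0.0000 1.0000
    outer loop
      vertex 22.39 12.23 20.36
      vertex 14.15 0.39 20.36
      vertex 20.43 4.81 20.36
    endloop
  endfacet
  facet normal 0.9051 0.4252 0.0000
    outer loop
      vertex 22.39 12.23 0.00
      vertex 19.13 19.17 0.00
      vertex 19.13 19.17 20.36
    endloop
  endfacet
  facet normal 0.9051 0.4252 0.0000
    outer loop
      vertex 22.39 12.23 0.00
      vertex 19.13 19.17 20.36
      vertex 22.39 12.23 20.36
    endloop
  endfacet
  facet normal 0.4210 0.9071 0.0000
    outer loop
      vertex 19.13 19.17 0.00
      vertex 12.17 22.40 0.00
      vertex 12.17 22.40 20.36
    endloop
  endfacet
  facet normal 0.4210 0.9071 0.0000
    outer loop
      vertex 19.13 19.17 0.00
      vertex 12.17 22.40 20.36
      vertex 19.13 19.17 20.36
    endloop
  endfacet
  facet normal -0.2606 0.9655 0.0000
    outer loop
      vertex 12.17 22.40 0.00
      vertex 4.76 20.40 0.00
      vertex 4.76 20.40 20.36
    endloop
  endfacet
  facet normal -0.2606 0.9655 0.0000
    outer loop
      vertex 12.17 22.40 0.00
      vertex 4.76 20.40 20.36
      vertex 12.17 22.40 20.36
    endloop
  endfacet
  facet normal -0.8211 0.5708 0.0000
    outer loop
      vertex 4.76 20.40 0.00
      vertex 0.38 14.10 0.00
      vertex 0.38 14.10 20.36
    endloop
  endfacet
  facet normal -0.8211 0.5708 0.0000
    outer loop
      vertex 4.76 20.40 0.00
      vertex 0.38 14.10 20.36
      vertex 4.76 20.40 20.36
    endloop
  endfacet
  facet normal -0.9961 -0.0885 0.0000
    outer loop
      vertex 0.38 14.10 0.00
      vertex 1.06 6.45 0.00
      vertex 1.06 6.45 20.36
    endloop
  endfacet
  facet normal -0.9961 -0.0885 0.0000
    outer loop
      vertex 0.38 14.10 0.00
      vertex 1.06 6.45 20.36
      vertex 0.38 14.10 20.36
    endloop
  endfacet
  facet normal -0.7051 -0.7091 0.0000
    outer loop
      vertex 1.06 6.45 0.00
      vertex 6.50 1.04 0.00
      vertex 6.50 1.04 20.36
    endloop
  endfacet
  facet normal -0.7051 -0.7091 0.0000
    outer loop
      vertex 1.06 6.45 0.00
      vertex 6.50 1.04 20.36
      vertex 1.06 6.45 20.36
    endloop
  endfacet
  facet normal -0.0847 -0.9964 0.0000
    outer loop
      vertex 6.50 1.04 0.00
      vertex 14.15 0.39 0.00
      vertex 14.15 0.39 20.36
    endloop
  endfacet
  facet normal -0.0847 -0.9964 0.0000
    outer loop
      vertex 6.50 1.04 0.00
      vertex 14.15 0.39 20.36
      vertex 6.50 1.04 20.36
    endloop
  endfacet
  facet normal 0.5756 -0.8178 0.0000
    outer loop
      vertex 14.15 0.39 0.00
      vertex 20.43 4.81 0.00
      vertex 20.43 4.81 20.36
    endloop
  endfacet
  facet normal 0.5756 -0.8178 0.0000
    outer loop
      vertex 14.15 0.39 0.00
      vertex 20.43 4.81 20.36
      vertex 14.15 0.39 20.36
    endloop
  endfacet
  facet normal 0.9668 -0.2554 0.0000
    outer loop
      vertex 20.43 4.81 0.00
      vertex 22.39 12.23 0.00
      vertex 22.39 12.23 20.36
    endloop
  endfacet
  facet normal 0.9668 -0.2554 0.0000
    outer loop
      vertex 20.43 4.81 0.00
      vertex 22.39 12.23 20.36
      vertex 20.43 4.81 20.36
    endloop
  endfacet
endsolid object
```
; perimeter-only toolpath
G21 ; units = mm
G90 ; absolute positioning
G28 ; home
; layer 1
G0 Z4.07
G0 X22.39 Y12.23
G1 X19.13 Y19.17
G1 X12.17 Y22.40
G1 X4.76 Y20.40
G1 X0.38 Y14.10
G1 X1.06 Y6.45
G1 X6.50 Y1.04
G1 X14.15 Y0.39
G1 X20.43 Y4.81
G1 X22.39 Y12.23
; layer 2
G0 Z8.14
G0 X22.39 Y12.23
G1 X19.13 Y19.17
G1 X12.17 Y22.40
G1 X4.76 Y20.40
G1 X0.38 Y14.10
G1 X1.06 Y6.45
G1 X6.50 Y1.04
G1 X14.15 Y0.39
G1 X20.43 Y4.81
G1 X22.39 Y12.23
; layer 3
G0 Z12.22
G0 X22.39 Y12.23
G1 X19.13 Y19.17
G1 X12.17 Y22.40
G1 X4.76 Y20.40
G1 X0.38 Y14.10
G1 X1.06 Y6.45
G1 X6.50 Y1.04
G1 X14.15 Y0.39
G1 X20.43 Y4.81
G1 X22.39 Y12.23
; layer 4
G0 Z16.29
G0 X22.39 Y12.23
G1 X19.13 Y19.17
G1 X12.17 Y22.40
G1 X4.76 Y20.40
G1 X0.38 Y14.10
G1 X1.06 Y6.45
G1 X6.50 Y1.04
G1 X14.15 Y0.39
G1 X20.43 Y4.81
G1 X22.39 Y12.23
; layer 5
G0 Z20.36
G0 X22.39 Y12.23
G1 X19.13 Y19.17
G1 X12.17 Y22.40
G1 X4.76 Y20.40
G1 X0.38 Y14.10
G1 X1.06 Y6.45
G1 X6.50 Y1.04
G1 X14.15 Y0.39
G1 X20.43 Y4.81
G1 X22.39 Y12.23
M2 ; end

The solid is a regular 9-sided prism (a cylinder approximated with 9 flat sides), circumscribed radius ≈ 11.2 mm, height ≈ 20.4 mm. Slicing at Δz = 4.07 mm — 5 equal slices spanning the solid's height, so layer i sits at z = i·h/5 — gives 5 non-empty perimeters. Each is a 9-segment closed polygon; G0 lifts to the layer z and rapids to the start vertex, then G1 traces the edges.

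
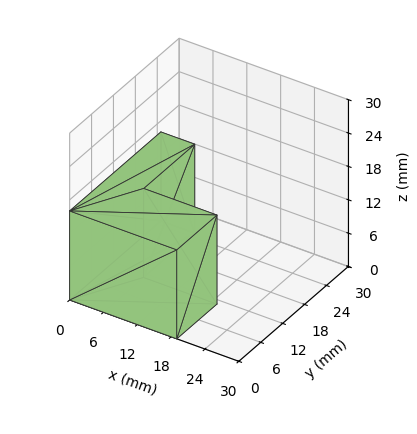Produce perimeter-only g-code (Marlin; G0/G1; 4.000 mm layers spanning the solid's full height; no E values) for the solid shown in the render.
Reading the render: the shape is an L-shaped prism: outer 19 × 25 mm, arm thicknesses ≈ 11 mm (horizontal) and 6 mm (vertical), extruded 16 mm in z (dimensions read to the nearest mm from the axis ticks). For the g-code, the solid's height is divided into equal slices at the stated Δz and each level perimeter traced with G1 moves after a G0 lift.

; perimeter-only toolpath
G21 ; units = mm
G90 ; absolute positioning
G28 ; home
; layer 1
G0 Z4.000
G0 X0.000 Y0.000
G1 X19.000 Y0.000
G1 X19.000 Y11.000
G1 X6.000 Y11.000
G1 X6.000 Y25.000
G1 X0.000 Y25.000
G1 X0.000 Y0.000
; layer 2
G0 Z8.000
G0 X0.000 Y0.000
G1 X19.000 Y0.000
G1 X19.000 Y11.000
G1 X6.000 Y11.000
G1 X6.000 Y25.000
G1 X0.000 Y25.000
G1 X0.000 Y0.000
; layer 3
G0 Z12.000
G0 X0.000 Y0.000
G1 X19.000 Y0.000
G1 X19.000 Y11.000
G1 X6.000 Y11.000
G1 X6.000 Y25.000
G1 X0.000 Y25.000
G1 X0.000 Y0.000
; layer 4
G0 Z16.000
G0 X0.000 Y0.000
G1 X19.000 Y0.000
G1 X19.000 Y11.000
G1 X6.000 Y11.000
G1 X6.000 Y25.000
G1 X0.000 Y25.000
G1 X0.000 Y0.000
M2 ; end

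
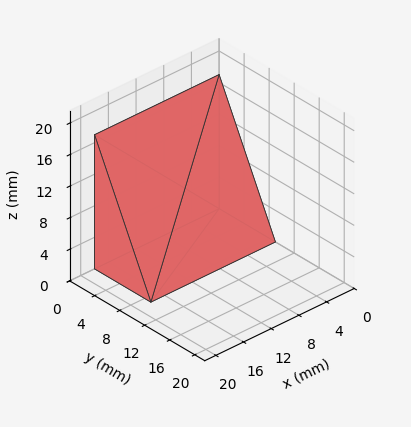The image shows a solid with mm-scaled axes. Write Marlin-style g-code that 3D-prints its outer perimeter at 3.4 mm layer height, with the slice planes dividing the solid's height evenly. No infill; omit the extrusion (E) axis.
Reading the render: the shape is a wedge (ramp): 18 × 9 mm base, rising to 17 mm along the y=0 edge and sloping linearly to z=0 at y=9 (dimensions read to the nearest mm from the axis ticks). For the g-code, the solid's height is divided into equal slices at the stated Δz and each level perimeter traced with G1 moves after a G0 lift.

; perimeter-only toolpath
G21 ; units = mm
G90 ; absolute positioning
G28 ; home
; layer 1
G0 Z3.4
G0 X0.0 Y0.0
G1 X18.0 Y0.0
G1 X18.0 Y7.2
G1 X0.0 Y7.2
G1 X0.0 Y0.0
; layer 2
G0 Z6.8
G0 X0.0 Y0.0
G1 X18.0 Y0.0
G1 X18.0 Y5.4
G1 X0.0 Y5.4
G1 X0.0 Y0.0
; layer 3
G0 Z10.2
G0 X0.0 Y0.0
G1 X18.0 Y0.0
G1 X18.0 Y3.6
G1 X0.0 Y3.6
G1 X0.0 Y0.0
; layer 4
G0 Z13.6
G0 X0.0 Y0.0
G1 X18.0 Y0.0
G1 X18.0 Y1.8
G1 X0.0 Y1.8
G1 X0.0 Y0.0
M2 ; end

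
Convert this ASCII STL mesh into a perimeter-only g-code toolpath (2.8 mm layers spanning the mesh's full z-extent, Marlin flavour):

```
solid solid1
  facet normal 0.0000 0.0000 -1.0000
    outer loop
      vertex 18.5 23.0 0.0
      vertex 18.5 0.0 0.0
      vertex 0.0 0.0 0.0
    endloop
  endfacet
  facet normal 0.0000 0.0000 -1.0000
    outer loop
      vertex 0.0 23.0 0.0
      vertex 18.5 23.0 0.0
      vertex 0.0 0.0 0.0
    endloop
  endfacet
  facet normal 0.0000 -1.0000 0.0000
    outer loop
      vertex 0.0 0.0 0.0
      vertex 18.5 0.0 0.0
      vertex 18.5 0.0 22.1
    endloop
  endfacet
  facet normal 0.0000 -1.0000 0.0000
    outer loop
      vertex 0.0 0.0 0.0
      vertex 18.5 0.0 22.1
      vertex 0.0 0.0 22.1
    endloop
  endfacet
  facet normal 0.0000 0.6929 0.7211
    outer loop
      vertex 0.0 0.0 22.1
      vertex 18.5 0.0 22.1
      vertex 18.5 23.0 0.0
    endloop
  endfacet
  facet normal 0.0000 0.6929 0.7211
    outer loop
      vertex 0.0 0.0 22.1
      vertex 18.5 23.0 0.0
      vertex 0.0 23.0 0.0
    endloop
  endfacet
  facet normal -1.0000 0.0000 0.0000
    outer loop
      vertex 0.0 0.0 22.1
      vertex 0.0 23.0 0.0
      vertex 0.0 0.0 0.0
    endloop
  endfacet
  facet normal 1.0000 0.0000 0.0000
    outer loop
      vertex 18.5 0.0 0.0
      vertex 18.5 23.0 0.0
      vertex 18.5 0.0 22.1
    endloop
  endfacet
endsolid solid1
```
; perimeter-only toolpath
G21 ; units = mm
G90 ; absolute positioning
G28 ; home
; layer 1
G0 Z2.8
G0 X0.0 Y0.0
G1 X18.5 Y0.0
G1 X18.5 Y20.1
G1 X0.0 Y20.1
G1 X0.0 Y0.0
; layer 2
G0 Z5.5
G0 X0.0 Y0.0
G1 X18.5 Y0.0
G1 X18.5 Y17.2
G1 X0.0 Y17.2
G1 X0.0 Y0.0
; layer 3
G0 Z8.3
G0 X0.0 Y0.0
G1 X18.5 Y0.0
G1 X18.5 Y14.4
G1 X0.0 Y14.4
G1 X0.0 Y0.0
; layer 4
G0 Z11.1
G0 X0.0 Y0.0
G1 X18.5 Y0.0
G1 X18.5 Y11.5
G1 X0.0 Y11.5
G1 X0.0 Y0.0
; layer 5
G0 Z13.8
G0 X0.0 Y0.0
G1 X18.5 Y0.0
G1 X18.5 Y8.6
G1 X0.0 Y8.6
G1 X0.0 Y0.0
; layer 6
G0 Z16.6
G0 X0.0 Y0.0
G1 X18.5 Y0.0
G1 X18.5 Y5.7
G1 X0.0 Y5.7
G1 X0.0 Y0.0
; layer 7
G0 Z19.3
G0 X0.0 Y0.0
G1 X18.5 Y0.0
G1 X18.5 Y2.9
G1 X0.0 Y2.9
G1 X0.0 Y0.0
M2 ; end

The solid is a wedge (ramp): 18.5 × 23 mm base, rising to 22.1 mm along the y=0 edge and sloping linearly to z=0 at y=23. Slicing at Δz = 2.8 mm — 8 equal slices spanning the solid's height, so layer i sits at z = i·h/8 — gives 7 non-empty perimeters. Each is a 4-segment closed polygon; G0 lifts to the layer z and rapids to the start vertex, then G1 traces the edges. The cross-section shrinks linearly with z (the slice at the apex is degenerate and omitted).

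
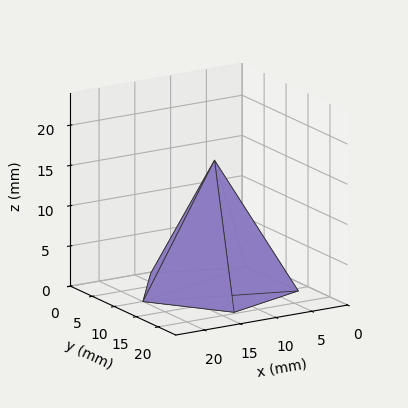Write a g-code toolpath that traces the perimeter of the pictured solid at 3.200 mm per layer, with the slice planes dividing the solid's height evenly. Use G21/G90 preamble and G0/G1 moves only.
Reading the render: the shape is a regular 5-sided pyramid, base circumscribed radius ≈ 10 mm, apex at z ≈ 16 mm (dimensions read to the nearest mm from the axis ticks). For the g-code, the solid's height is divided into equal slices at the stated Δz and each level perimeter traced with G1 moves after a G0 lift.

; perimeter-only toolpath
G21 ; units = mm
G90 ; absolute positioning
G28 ; home
; layer 1
G0 Z3.200
G0 X18.000 Y10.000
G1 X12.472 Y17.609
G1 X3.528 Y14.702
G1 X3.528 Y5.298
G1 X12.472 Y2.391
G1 X18.000 Y10.000
; layer 2
G0 Z6.400
G0 X16.000 Y10.000
G1 X11.854 Y15.707
G1 X5.146 Y13.527
G1 X5.146 Y6.473
G1 X11.854 Y4.293
G1 X16.000 Y10.000
; layer 3
G0 Z9.600
G0 X14.000 Y10.000
G1 X11.236 Y13.804
G1 X6.764 Y12.351
G1 X6.764 Y7.649
G1 X11.236 Y6.196
G1 X14.000 Y10.000
; layer 4
G0 Z12.800
G0 X12.000 Y10.000
G1 X10.618 Y11.902
G1 X8.382 Y11.176
G1 X8.382 Y8.824
G1 X10.618 Y8.098
G1 X12.000 Y10.000
M2 ; end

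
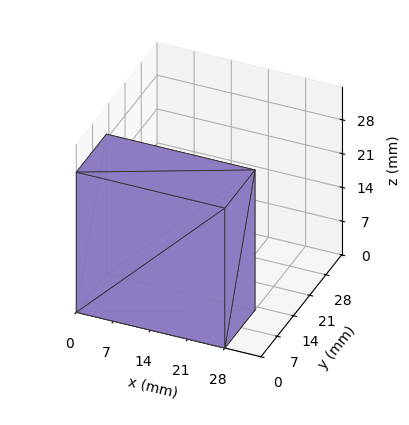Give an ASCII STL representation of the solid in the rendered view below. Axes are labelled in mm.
Reading the render: the shape is a rectangular box, roughly 28 × 13 mm footprint and 29 mm tall (dimensions read to the nearest mm from the axis ticks). For the STL, each face is triangulated and given an outward normal.

solid part
  facet normal 0.0000 0.0000 -1.0000
    outer loop
      vertex 28.0 13.0 0.0
      vertex 28.0 0.0 0.0
      vertex 0.0 0.0 0.0
    endloop
  endfacet
  facet normal 0.0000 0.0000 -1.0000
    outer loop
      vertex 0.0 13.0 0.0
      vertex 28.0 13.0 0.0
      vertex 0.0 0.0 0.0
    endloop
  endfacet
  facet normal 0.0000 0.0000 1.0000
    outer loop
      vertex 0.0 0.0 29.0
      vertex 28.0 0.0 29.0
      vertex 28.0 13.0 29.0
    endloop
  endfacet
  facet normal 0.0000 0.0000 1.0000
    outer loop
      vertex 0.0 0.0 29.0
      vertex 28.0 13.0 29.0
      vertex 0.0 13.0 29.0
    endloop
  endfacet
  facet normal 0.0000 -1.0000 0.0000
    outer loop
      vertex 0.0 0.0 0.0
      vertex 28.0 0.0 0.0
      vertex 28.0 0.0 29.0
    endloop
  endfacet
  facet normal 0.0000 -1.0000 0.0000
    outer loop
      vertex 0.0 0.0 0.0
      vertex 28.0 0.0 29.0
      vertex 0.0 0.0 29.0
    endloop
  endfacet
  facet normal 0.0000 1.0000 0.0000
    outer loop
      vertex 28.0 13.0 29.0
      vertex 28.0 13.0 0.0
      vertex 0.0 13.0 0.0
    endloop
  endfacet
  facet normal 0.0000 1.0000 0.0000
    outer loop
      vertex 0.0 13.0 29.0
      vertex 28.0 13.0 29.0
      vertex 0.0 13.0 0.0
    endloop
  endfacet
  facet normal -1.0000 0.0000 0.0000
    outer loop
      vertex 0.0 13.0 29.0
      vertex 0.0 13.0 0.0
      vertex 0.0 0.0 0.0
    endloop
  endfacet
  facet normal -1.0000 0.0000 0.0000
    outer loop
      vertex 0.0 0.0 29.0
      vertex 0.0 13.0 29.0
      vertex 0.0 0.0 0.0
    endloop
  endfacet
  facet normal 1.0000 0.0000 0.0000
    outer loop
      vertex 28.0 0.0 0.0
      vertex 28.0 13.0 0.0
      vertex 28.0 13.0 29.0
    endloop
  endfacet
  facet normal 1.0000 0.0000 0.0000
    outer loop
      vertex 28.0 0.0 0.0
      vertex 28.0 13.0 29.0
      vertex 28.0 0.0 29.0
    endloop
  endfacet
endsolid part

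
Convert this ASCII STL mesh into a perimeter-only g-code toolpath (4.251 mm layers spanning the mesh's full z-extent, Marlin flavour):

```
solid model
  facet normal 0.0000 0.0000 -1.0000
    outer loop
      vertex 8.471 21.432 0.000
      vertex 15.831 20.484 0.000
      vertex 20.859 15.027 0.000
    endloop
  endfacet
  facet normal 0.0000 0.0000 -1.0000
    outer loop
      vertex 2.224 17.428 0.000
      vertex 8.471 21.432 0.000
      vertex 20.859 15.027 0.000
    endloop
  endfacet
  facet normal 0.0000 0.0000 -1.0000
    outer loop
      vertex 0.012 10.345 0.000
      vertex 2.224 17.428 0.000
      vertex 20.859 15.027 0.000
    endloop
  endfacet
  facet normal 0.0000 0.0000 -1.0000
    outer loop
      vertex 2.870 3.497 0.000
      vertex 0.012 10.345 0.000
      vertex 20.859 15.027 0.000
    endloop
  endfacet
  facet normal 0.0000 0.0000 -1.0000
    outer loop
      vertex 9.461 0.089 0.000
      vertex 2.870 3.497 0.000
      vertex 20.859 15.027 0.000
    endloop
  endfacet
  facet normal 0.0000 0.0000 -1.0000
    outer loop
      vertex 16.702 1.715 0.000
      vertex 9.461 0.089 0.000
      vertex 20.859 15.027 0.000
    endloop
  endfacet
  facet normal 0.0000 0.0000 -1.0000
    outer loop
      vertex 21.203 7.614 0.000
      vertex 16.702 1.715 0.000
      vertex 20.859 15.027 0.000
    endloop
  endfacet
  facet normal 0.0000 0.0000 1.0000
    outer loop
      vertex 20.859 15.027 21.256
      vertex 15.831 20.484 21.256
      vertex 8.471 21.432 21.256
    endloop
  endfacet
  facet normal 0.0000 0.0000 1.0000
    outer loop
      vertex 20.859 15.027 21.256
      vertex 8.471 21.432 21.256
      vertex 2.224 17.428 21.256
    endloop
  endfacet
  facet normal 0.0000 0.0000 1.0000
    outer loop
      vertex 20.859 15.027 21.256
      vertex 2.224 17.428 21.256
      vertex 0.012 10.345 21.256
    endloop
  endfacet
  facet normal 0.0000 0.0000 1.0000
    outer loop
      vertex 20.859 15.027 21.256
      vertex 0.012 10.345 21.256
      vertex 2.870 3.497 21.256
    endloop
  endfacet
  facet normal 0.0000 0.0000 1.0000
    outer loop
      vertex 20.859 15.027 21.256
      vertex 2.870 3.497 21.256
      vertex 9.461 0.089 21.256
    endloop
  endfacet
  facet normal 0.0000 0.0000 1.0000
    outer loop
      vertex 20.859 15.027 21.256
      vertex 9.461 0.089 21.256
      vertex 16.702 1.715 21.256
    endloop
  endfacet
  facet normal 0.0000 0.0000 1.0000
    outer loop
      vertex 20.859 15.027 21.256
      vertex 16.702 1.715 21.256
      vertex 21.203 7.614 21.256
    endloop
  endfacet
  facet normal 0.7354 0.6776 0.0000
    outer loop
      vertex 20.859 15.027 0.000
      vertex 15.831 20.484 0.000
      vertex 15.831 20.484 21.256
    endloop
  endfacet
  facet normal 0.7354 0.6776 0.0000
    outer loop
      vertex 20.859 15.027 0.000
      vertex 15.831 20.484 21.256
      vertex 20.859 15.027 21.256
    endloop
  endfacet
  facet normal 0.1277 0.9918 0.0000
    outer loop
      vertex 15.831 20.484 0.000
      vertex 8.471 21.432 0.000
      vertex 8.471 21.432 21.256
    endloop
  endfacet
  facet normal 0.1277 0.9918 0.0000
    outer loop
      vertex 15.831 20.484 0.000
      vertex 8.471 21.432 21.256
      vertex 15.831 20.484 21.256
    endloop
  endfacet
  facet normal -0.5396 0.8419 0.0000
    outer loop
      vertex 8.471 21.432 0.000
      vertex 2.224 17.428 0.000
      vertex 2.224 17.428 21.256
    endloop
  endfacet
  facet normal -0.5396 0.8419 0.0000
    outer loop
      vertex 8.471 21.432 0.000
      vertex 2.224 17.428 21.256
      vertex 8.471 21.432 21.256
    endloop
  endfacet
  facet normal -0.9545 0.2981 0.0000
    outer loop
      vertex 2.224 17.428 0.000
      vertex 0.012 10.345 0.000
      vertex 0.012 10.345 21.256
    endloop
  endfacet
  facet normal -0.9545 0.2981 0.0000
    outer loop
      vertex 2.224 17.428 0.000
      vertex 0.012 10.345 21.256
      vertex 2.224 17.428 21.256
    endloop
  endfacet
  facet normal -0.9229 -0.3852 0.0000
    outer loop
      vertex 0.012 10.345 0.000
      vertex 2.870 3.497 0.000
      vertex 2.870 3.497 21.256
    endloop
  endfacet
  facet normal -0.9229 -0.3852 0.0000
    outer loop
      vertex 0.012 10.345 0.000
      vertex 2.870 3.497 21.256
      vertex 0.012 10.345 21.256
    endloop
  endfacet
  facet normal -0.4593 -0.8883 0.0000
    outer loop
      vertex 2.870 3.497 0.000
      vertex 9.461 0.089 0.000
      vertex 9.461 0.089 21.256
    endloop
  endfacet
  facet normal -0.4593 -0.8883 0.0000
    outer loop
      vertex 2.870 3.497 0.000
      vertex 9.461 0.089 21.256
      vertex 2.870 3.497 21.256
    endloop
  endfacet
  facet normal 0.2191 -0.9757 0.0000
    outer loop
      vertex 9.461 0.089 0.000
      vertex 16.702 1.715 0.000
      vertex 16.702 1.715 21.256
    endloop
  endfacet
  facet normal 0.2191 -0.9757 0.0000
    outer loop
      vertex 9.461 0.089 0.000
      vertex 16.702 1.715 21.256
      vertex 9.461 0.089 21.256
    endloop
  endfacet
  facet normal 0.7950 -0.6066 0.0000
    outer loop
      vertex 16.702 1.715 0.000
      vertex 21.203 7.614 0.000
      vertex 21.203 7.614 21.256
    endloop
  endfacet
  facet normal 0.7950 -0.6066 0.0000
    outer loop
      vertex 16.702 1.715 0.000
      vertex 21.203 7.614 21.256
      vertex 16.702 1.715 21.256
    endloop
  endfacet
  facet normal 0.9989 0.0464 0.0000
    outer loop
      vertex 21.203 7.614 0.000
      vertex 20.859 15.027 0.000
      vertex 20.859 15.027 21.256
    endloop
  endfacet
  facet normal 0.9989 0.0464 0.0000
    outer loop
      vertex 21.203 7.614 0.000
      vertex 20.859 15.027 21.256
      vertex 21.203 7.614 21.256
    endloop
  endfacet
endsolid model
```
; perimeter-only toolpath
G21 ; units = mm
G90 ; absolute positioning
G28 ; home
; layer 1
G0 Z4.251
G0 X20.859 Y15.027
G1 X15.831 Y20.484
G1 X8.471 Y21.432
G1 X2.224 Y17.428
G1 X0.012 Y10.345
G1 X2.870 Y3.497
G1 X9.461 Y0.089
G1 X16.702 Y1.715
G1 X21.203 Y7.614
G1 X20.859 Y15.027
; layer 2
G0 Z8.502
G0 X20.859 Y15.027
G1 X15.831 Y20.484
G1 X8.471 Y21.432
G1 X2.224 Y17.428
G1 X0.012 Y10.345
G1 X2.870 Y3.497
G1 X9.461 Y0.089
G1 X16.702 Y1.715
G1 X21.203 Y7.614
G1 X20.859 Y15.027
; layer 3
G0 Z12.754
G0 X20.859 Y15.027
G1 X15.831 Y20.484
G1 X8.471 Y21.432
G1 X2.224 Y17.428
G1 X0.012 Y10.345
G1 X2.870 Y3.497
G1 X9.461 Y0.089
G1 X16.702 Y1.715
G1 X21.203 Y7.614
G1 X20.859 Y15.027
; layer 4
G0 Z17.005
G0 X20.859 Y15.027
G1 X15.831 Y20.484
G1 X8.471 Y21.432
G1 X2.224 Y17.428
G1 X0.012 Y10.345
G1 X2.870 Y3.497
G1 X9.461 Y0.089
G1 X16.702 Y1.715
G1 X21.203 Y7.614
G1 X20.859 Y15.027
; layer 5
G0 Z21.256
G0 X20.859 Y15.027
G1 X15.831 Y20.484
G1 X8.471 Y21.432
G1 X2.224 Y17.428
G1 X0.012 Y10.345
G1 X2.870 Y3.497
G1 X9.461 Y0.089
G1 X16.702 Y1.715
G1 X21.203 Y7.614
G1 X20.859 Y15.027
M2 ; end

The solid is a regular 9-sided prism (a cylinder approximated with 9 flat sides), circumscribed radius ≈ 10.8 mm, height ≈ 21.3 mm. Slicing at Δz = 4.251 mm — 5 equal slices spanning the solid's height, so layer i sits at z = i·h/5 — gives 5 non-empty perimeters. Each is a 9-segment closed polygon; G0 lifts to the layer z and rapids to the start vertex, then G1 traces the edges.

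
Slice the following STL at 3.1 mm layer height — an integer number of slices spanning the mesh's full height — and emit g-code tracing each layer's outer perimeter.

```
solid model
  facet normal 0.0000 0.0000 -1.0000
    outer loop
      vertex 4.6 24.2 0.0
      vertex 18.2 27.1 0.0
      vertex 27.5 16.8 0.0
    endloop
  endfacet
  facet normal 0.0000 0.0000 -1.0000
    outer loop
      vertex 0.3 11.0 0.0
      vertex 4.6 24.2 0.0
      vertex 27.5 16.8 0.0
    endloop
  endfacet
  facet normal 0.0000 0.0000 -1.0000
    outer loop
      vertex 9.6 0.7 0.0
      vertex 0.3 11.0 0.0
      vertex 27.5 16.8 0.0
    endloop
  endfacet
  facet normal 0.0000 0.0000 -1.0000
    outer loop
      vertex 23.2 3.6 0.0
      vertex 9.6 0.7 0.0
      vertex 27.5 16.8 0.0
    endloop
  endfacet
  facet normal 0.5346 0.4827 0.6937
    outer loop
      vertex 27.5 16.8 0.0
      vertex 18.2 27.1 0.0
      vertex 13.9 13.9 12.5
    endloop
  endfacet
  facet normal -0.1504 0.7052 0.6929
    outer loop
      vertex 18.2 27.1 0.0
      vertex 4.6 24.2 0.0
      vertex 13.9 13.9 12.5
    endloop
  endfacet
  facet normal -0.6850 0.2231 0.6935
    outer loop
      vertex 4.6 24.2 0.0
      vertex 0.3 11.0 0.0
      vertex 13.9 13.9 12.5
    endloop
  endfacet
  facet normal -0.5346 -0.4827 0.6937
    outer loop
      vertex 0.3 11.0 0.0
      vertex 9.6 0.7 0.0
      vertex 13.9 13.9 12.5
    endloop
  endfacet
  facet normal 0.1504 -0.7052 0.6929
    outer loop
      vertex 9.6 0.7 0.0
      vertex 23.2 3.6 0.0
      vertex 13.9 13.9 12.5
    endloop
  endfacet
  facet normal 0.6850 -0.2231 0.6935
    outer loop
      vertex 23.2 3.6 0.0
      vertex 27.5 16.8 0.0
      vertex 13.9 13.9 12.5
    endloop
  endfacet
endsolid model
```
; perimeter-only toolpath
G21 ; units = mm
G90 ; absolute positioning
G28 ; home
; layer 1
G0 Z3.1
G0 X24.1 Y16.1
G1 X17.1 Y23.8
G1 X6.9 Y21.6
G1 X3.7 Y11.7
G1 X10.7 Y4.0
G1 X20.9 Y6.2
G1 X24.1 Y16.1
; layer 2
G0 Z6.2
G0 X20.7 Y15.4
G1 X16.1 Y20.5
G1 X9.2 Y19.1
G1 X7.1 Y12.4
G1 X11.8 Y7.3
G1 X18.6 Y8.8
G1 X20.7 Y15.4
; layer 3
G0 Z9.4
G0 X17.3 Y14.6
G1 X15.0 Y17.2
G1 X11.6 Y16.5
G1 X10.5 Y13.2
G1 X12.8 Y10.6
G1 X16.2 Y11.3
G1 X17.3 Y14.6
M2 ; end

The solid is a regular 6-sided pyramid, base circumscribed radius ≈ 13.9 mm, apex at z ≈ 12.5 mm. Slicing at Δz = 3.1 mm — 4 equal slices spanning the solid's height, so layer i sits at z = i·h/4 — gives 3 non-empty perimeters. Each is a 6-segment closed polygon; G0 lifts to the layer z and rapids to the start vertex, then G1 traces the edges. The cross-section shrinks linearly with z (the slice at the apex is degenerate and omitted).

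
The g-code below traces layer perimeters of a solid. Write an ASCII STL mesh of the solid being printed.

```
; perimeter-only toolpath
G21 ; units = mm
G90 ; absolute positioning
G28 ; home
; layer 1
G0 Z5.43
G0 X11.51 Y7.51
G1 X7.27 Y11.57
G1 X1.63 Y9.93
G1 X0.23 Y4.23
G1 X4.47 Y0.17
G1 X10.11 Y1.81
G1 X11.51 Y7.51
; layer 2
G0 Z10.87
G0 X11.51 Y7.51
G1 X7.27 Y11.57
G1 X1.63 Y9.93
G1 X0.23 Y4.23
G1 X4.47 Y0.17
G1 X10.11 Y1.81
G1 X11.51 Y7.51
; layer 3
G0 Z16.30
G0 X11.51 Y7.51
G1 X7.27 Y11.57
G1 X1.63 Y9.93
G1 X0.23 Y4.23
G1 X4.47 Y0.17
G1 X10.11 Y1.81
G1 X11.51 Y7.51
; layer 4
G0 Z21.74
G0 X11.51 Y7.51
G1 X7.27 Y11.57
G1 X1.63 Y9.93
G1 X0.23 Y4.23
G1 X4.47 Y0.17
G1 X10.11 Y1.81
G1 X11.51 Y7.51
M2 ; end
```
solid part
  facet normal 0.0000 0.0000 -1.0000
    outer loop
      vertex 1.63 9.93 0.00
      vertex 7.27 11.57 0.00
      vertex 11.51 7.51 0.00
    endloop
  endfacet
  facet normal 0.0000 0.0000 -1.0000
    outer loop
      vertex 0.23 4.23 0.00
      vertex 1.63 9.93 0.00
      vertex 11.51 7.51 0.00
    endloop
  endfacet
  facet normal 0.0000 0.0000 -1.0000
    outer loop
      vertex 4.47 0.17 0.00
      vertex 0.23 4.23 0.00
      vertex 11.51 7.51 0.00
    endloop
  endfacet
  facet normal 0.0000 0.0000 -1.0000
    outer loop
      vertex 10.11 1.81 0.00
      vertex 4.47 0.17 0.00
      vertex 11.51 7.51 0.00
    endloop
  endfacet
  facet normal 0.0000 0.0000 1.0000
    outer loop
      vertex 11.51 7.51 21.74
      vertex 7.27 11.57 21.74
      vertex 1.63 9.93 21.74
    endloop
  endfacet
  facet normal 0.0000 0.0000 1.0000
    outer loop
      vertex 11.51 7.51 21.74
      vertex 1.63 9.93 21.74
      vertex 0.23 4.23 21.74
    endloop
  endfacet
  facet normal 0.0000 0.0000 1.0000
    outer loop
      vertex 11.51 7.51 21.74
      vertex 0.23 4.23 21.74
      vertex 4.47 0.17 21.74
    endloop
  endfacet
  facet normal 0.0000 0.0000 1.0000
    outer loop
      vertex 11.51 7.51 21.74
      vertex 4.47 0.17 21.74
      vertex 10.11 1.81 21.74
    endloop
  endfacet
  facet normal 0.6916 0.7223 0.0000
    outer loop
      vertex 11.51 7.51 0.00
      vertex 7.27 11.57 0.00
      vertex 7.27 11.57 21.74
    endloop
  endfacet
  facet normal 0.6916 0.7223 0.0000
    outer loop
      vertex 11.51 7.51 0.00
      vertex 7.27 11.57 21.74
      vertex 11.51 7.51 21.74
    endloop
  endfacet
  facet normal -0.2792 0.9602 0.0000
    outer loop
      vertex 7.27 11.57 0.00
      vertex 1.63 9.93 0.00
      vertex 1.63 9.93 21.74
    endloop
  endfacet
  facet normal -0.2792 0.9602 0.0000
    outer loop
      vertex 7.27 11.57 0.00
      vertex 1.63 9.93 21.74
      vertex 7.27 11.57 21.74
    endloop
  endfacet
  facet normal -0.9711 0.2385 0.0000
    outer loop
      vertex 1.63 9.93 0.00
      vertex 0.23 4.23 0.00
      vertex 0.23 4.23 21.74
    endloop
  endfacet
  facet normal -0.9711 0.2385 0.0000
    outer loop
      vertex 1.63 9.93 0.00
      vertex 0.23 4.23 21.74
      vertex 1.63 9.93 21.74
    endloop
  endfacet
  facet normal -0.6916 -0.7223 0.0000
    outer loop
      vertex 0.23 4.23 0.00
      vertex 4.47 0.17 0.00
      vertex 4.47 0.17 21.74
    endloop
  endfacet
  facet normal -0.6916 -0.7223 0.0000
    outer loop
      vertex 0.23 4.23 0.00
      vertex 4.47 0.17 21.74
      vertex 0.23 4.23 21.74
    endloop
  endfacet
  facet normal 0.2792 -0.9602 0.0000
    outer loop
      vertex 4.47 0.17 0.00
      vertex 10.11 1.81 0.00
      vertex 10.11 1.81 21.74
    endloop
  endfacet
  facet normal 0.2792 -0.9602 0.0000
    outer loop
      vertex 4.47 0.17 0.00
      vertex 10.11 1.81 21.74
      vertex 4.47 0.17 21.74
    endloop
  endfacet
  facet normal 0.9711 -0.2385 0.0000
    outer loop
      vertex 10.11 1.81 0.00
      vertex 11.51 7.51 0.00
      vertex 11.51 7.51 21.74
    endloop
  endfacet
  facet normal 0.9711 -0.2385 0.0000
    outer loop
      vertex 10.11 1.81 0.00
      vertex 11.51 7.51 21.74
      vertex 10.11 1.81 21.74
    endloop
  endfacet
endsolid part

The G0 Z moves step by Δz≈5.43 mm. Every layer's G1 loop is the same polygon, so the solid is a straight extrusion of it from z=0 to z≈21.7. Closing with flat bottom and top caps and triangulating gives 20 facets — a regular 6-sided prism (a cylinder approximated with 6 flat sides), circumscribed radius ≈ 5.87 mm, height ≈ 21.7 mm.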